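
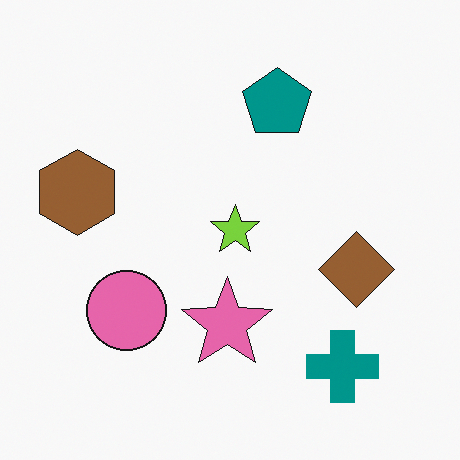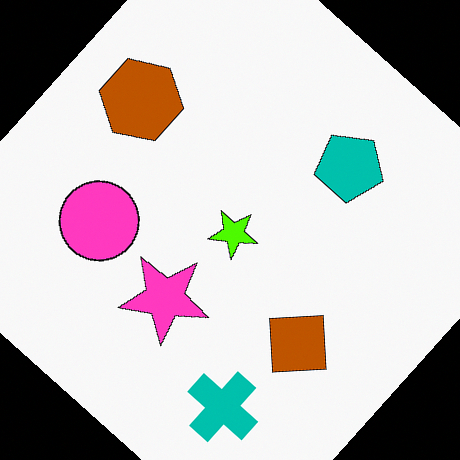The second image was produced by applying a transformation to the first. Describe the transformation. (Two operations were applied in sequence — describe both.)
It was heavily oversaturated, then rotated clockwise by a large amount — several tens of degrees.

All colors are more vivid — a global saturation change. Every shape is tilted by the same angle and the image corners show triangular fill wedges — a whole-image rotation by a non-right angle.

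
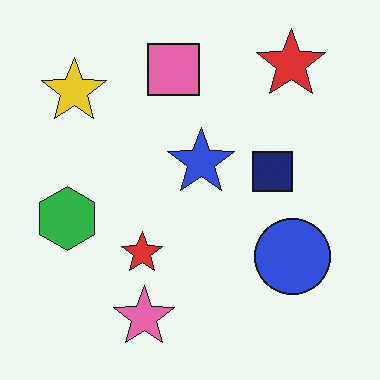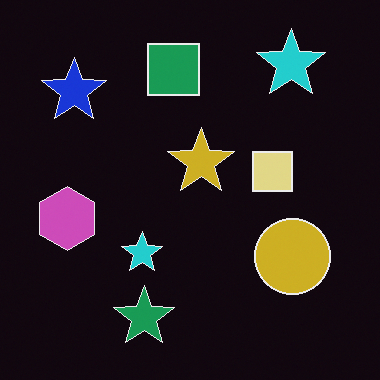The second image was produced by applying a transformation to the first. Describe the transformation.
Color-inverted (negative).

The light background has become dark and every shape's color is its complement — a photographic negative.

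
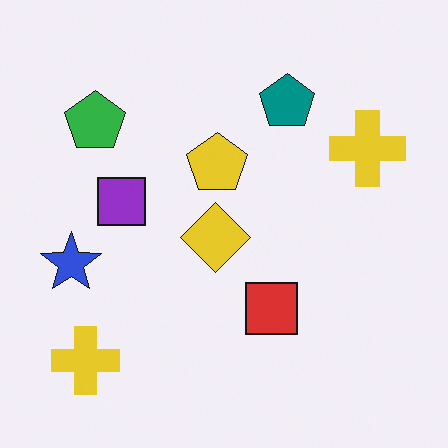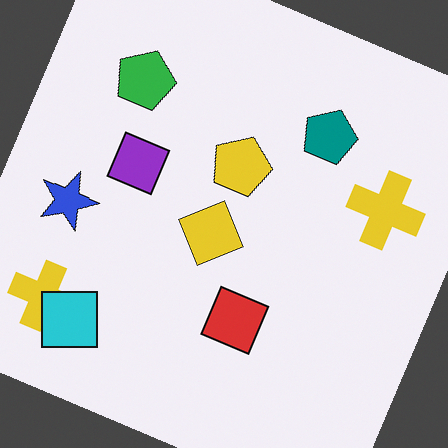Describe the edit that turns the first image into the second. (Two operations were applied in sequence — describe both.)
Rotated clockwise by a moderate amount, then overlaid with an additional cyan square.

Every shape is tilted by the same angle and the image corners show triangular fill wedges — a whole-image rotation by a non-right angle. A cyan square appears in the second image that is absent from the first.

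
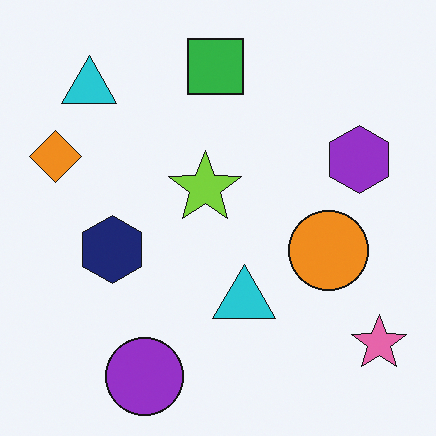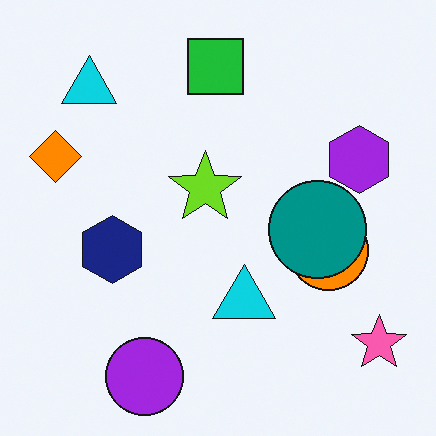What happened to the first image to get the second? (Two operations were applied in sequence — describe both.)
The transformation is: slightly oversaturated, then overlaid with an additional teal circle.

All colors are more vivid — a global saturation change. A teal circle appears in the second image that is absent from the first.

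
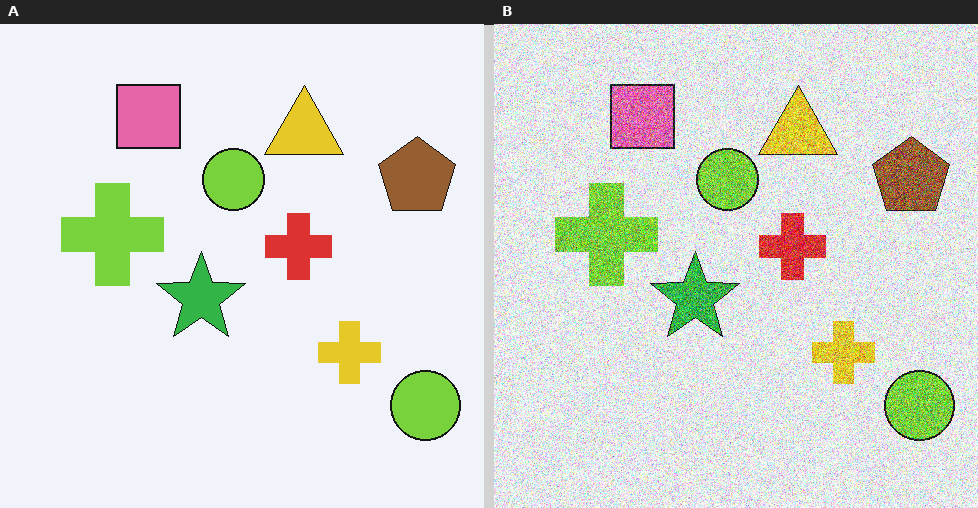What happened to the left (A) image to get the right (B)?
The image was degraded with a thick layer of grain.

Random speckle covers the whole image, including the flat background.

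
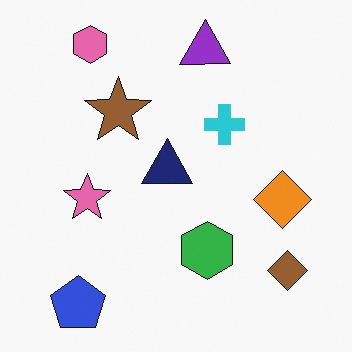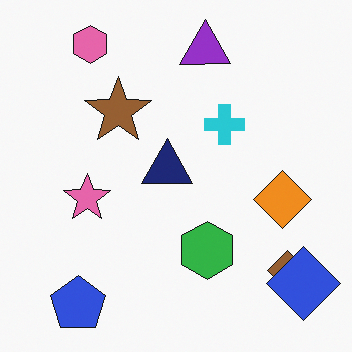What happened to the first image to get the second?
The second image is the first overlaid with an additional blue diamond.

A blue diamond appears in the second image that is absent from the first.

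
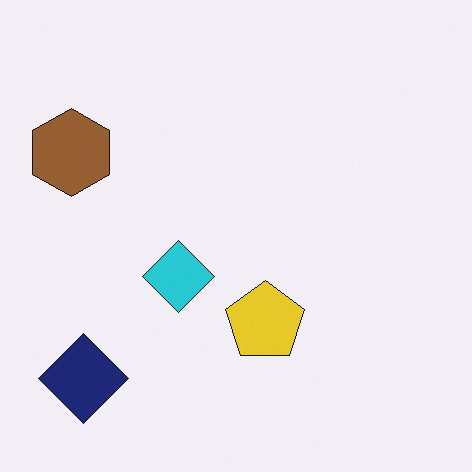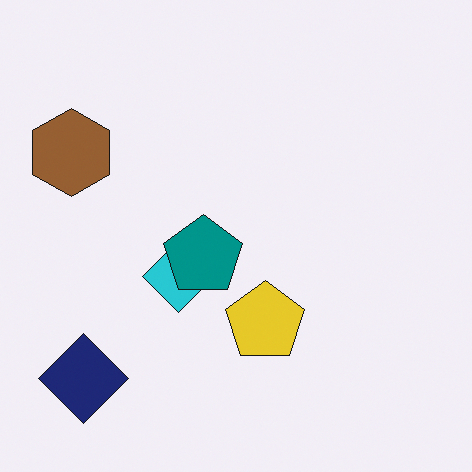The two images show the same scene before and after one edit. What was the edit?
Overlaid with an additional teal pentagon.

A teal pentagon appears in the second image that is absent from the first.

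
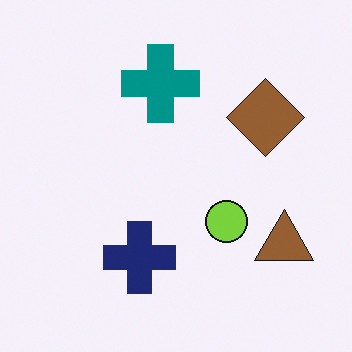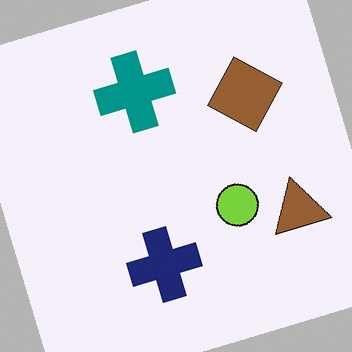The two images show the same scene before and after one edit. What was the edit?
The image was rotated counter-clockwise by a clearly visible amount.

Every shape is tilted by the same angle and the image corners show triangular fill wedges — a whole-image rotation by a non-right angle.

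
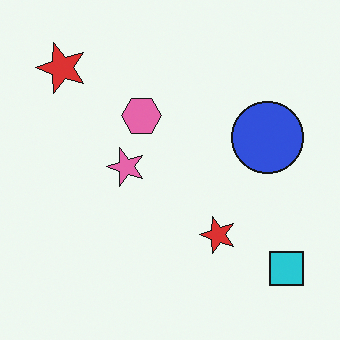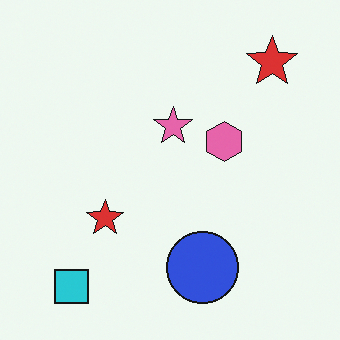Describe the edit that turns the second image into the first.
The first image is the second rotated 90° counter-clockwise.

The cyan square sits in the bottom-left of the second image and the bottom-right of the first — consistent with a whole-image 90° counter-clockwise rotation.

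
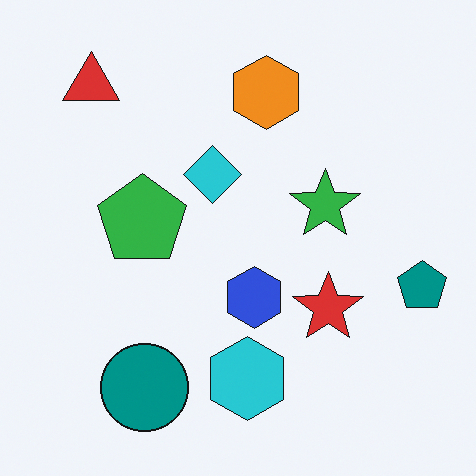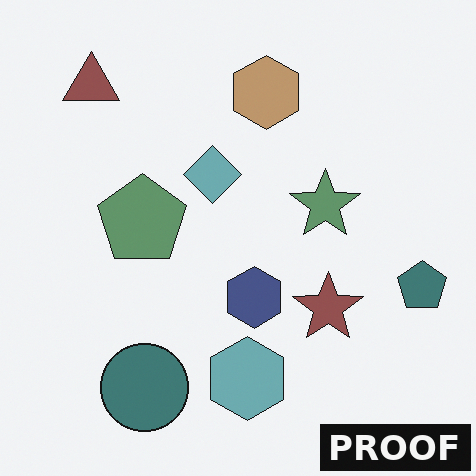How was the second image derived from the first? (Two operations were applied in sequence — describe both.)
It was made much more muted (saturation change), then watermarked with the text "PROOF" in the lower-right corner.

All colors are more muted and greyish — a global saturation change. A dark label reading "PROOF" appears in the lower-right corner.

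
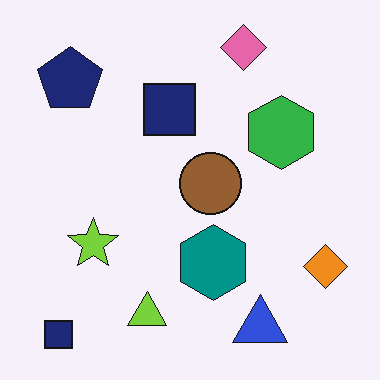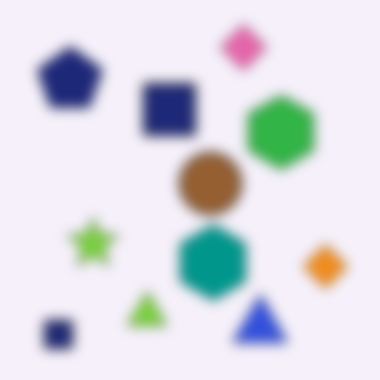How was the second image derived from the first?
It was heavily blurred.

Shape edges and outlines are uniformly softened across the whole image.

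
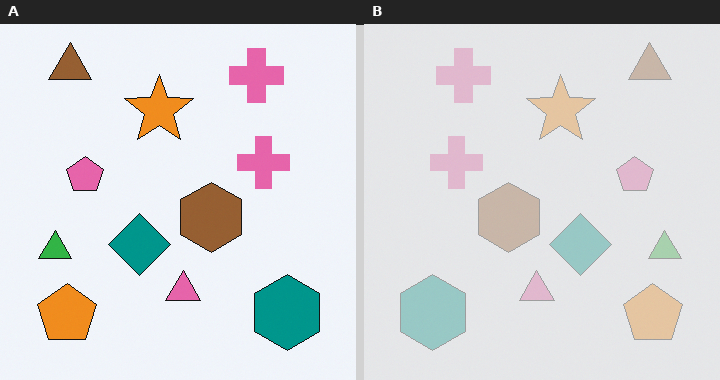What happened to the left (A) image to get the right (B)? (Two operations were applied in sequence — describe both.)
The image was given much lower contrast, then flipped horizontally (left ↔ right).

Tones are pushed toward mid-grey across the whole image — a global contrast change. The green triangle is in the left of the left (A) image and the right of the right (B) — shapes on opposite sides of the vertical midline have swapped in a mirror flip.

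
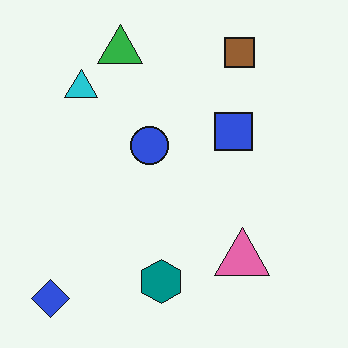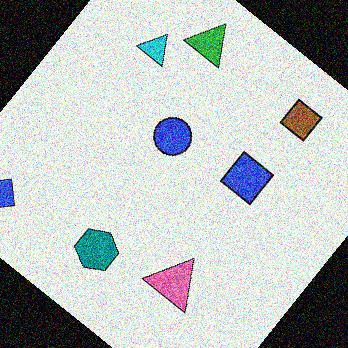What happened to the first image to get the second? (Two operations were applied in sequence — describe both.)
It was rotated clockwise by a large amount — several tens of degrees, then degraded with strong gaussian noise.

Every shape is tilted by the same angle and the image corners show triangular fill wedges — a whole-image rotation by a non-right angle. Random speckle covers the whole image, including the flat background.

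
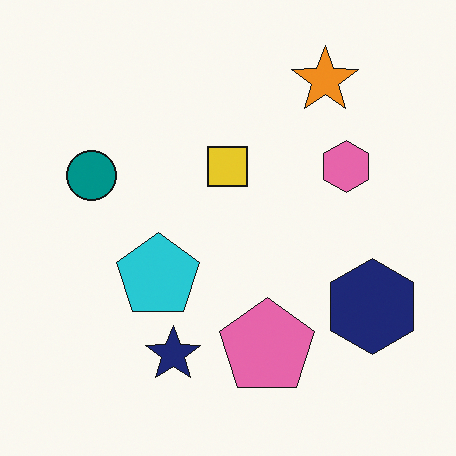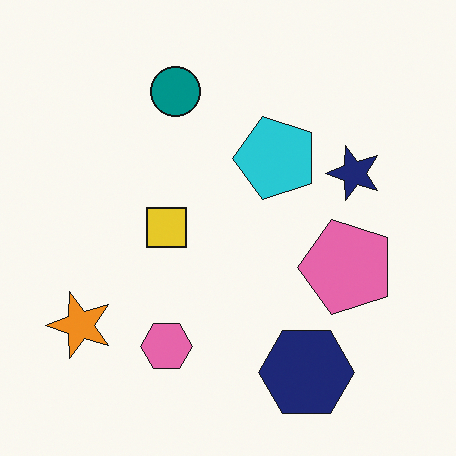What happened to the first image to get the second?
Transposed (reflected across the top-left ↔ bottom-right diagonal).

Shapes have swapped their row and column positions — what was in the top-right is now in the bottom-left — a diagonal reflection.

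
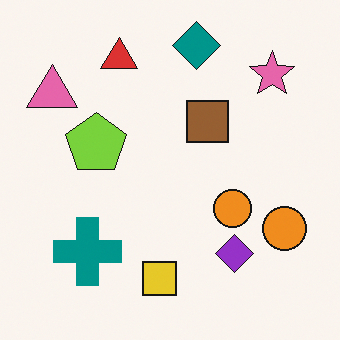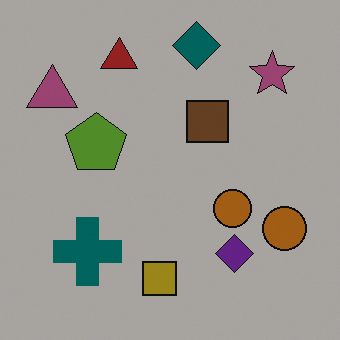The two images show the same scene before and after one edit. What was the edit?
The transformation is: darkened a lot.

Every pixel — background and shapes alike — is uniformly darkened.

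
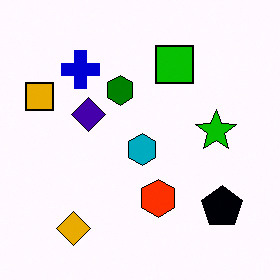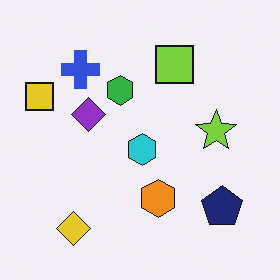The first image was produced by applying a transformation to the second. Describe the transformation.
The image was given much higher contrast.

Tones are pushed away from mid-grey across the whole image — a global contrast change.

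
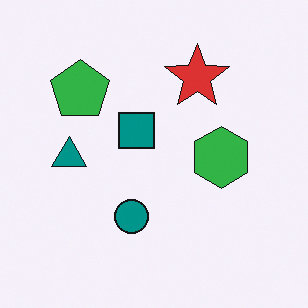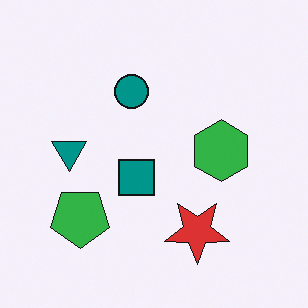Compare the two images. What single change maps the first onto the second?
This is the original image flipped vertically (top ↔ bottom).

The red star is in the top of the first image and the bottom of the second — shapes on opposite sides of the horizontal midline have swapped in a mirror flip.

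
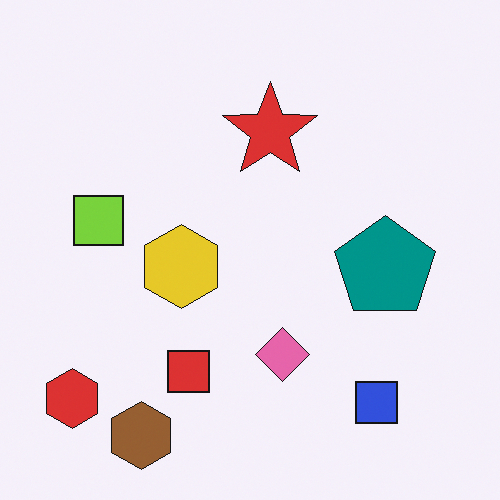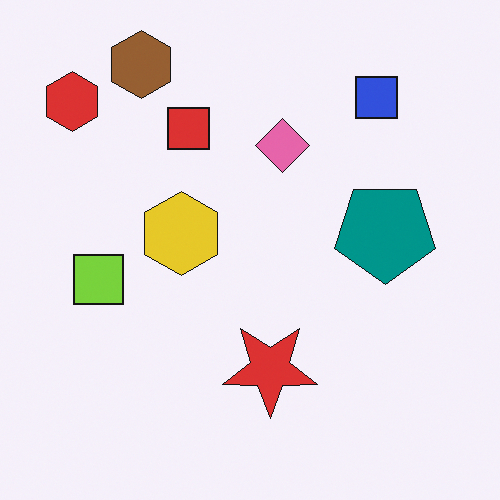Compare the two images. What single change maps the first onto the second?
The second image is the first flipped vertically (top ↔ bottom).

The brown hexagon is in the bottom-left of the first image and the top-left of the second — shapes on opposite sides of the horizontal midline have swapped in a mirror flip.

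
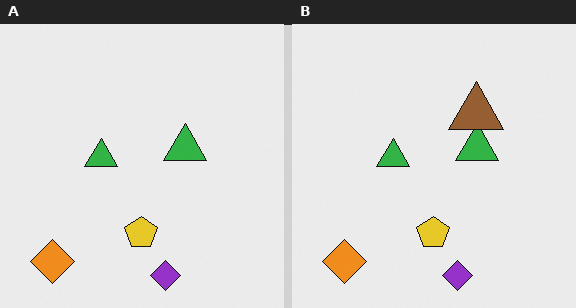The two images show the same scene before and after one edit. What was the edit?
The right (B) image is the left (A) overlaid with an additional brown triangle.

A brown triangle appears in the right (B) image that is absent from the left (A).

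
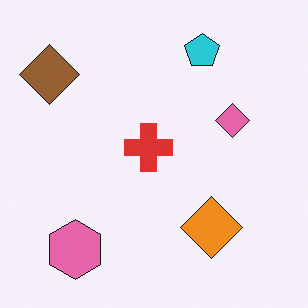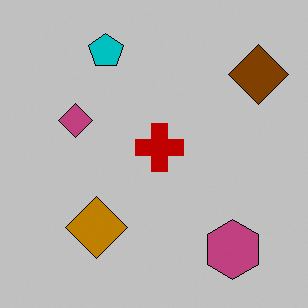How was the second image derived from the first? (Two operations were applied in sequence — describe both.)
The second image is the first flipped horizontally (left ↔ right), then heavily posterized to just a handful of flat colors.

The brown diamond is in the top-left of the first image and the top-right of the second — shapes on opposite sides of the vertical midline have swapped in a mirror flip. Each flat color has snapped to a coarser quantized level — most visibly, the near-white background has dropped to a flat grey.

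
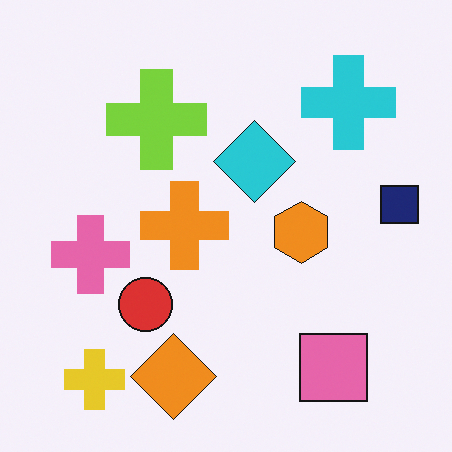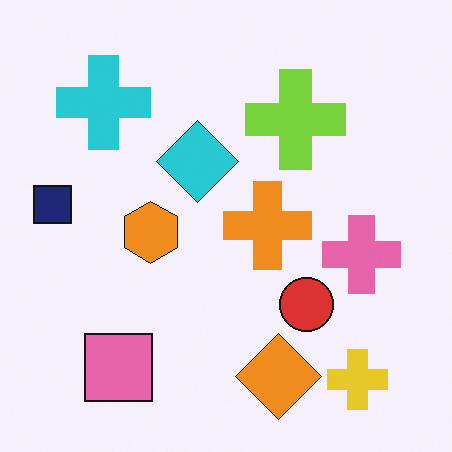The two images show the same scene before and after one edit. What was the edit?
This is the original image flipped horizontally (left ↔ right).

The navy square is in the right of the first image and the left of the second — shapes on opposite sides of the vertical midline have swapped in a mirror flip.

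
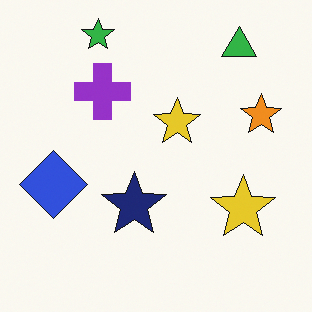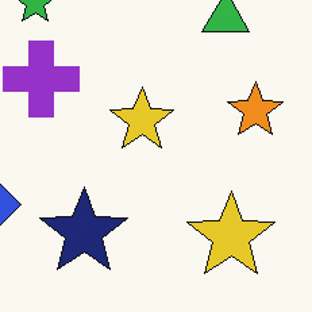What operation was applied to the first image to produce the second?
The second image is the first cropped slightly and scaled back up.

The visible shapes are larger and the field of view is narrower; shapes near the original edges may be partly or wholly outside the frame — a crop-and-rescale.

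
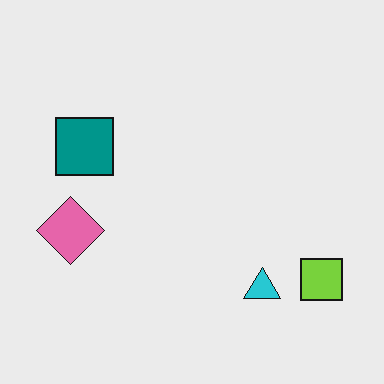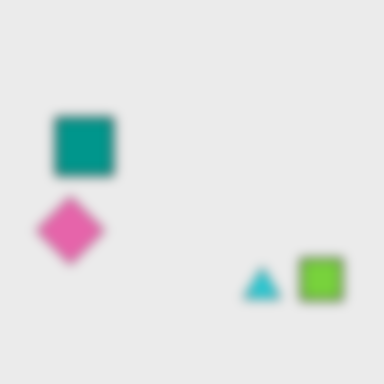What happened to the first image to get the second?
The second image is the first strongly gaussian-blurred.

Shape edges and outlines are uniformly softened across the whole image.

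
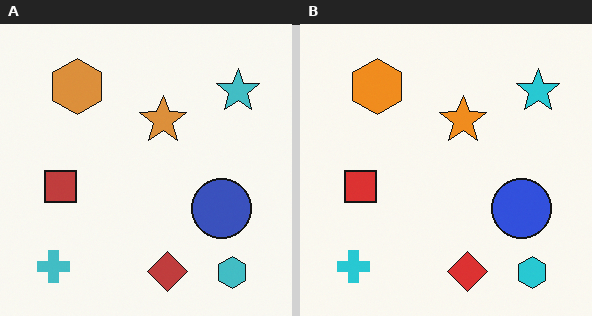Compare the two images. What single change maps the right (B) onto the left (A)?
The left (A) image is the right (B) slightly desaturated.

All colors are more muted and greyish — a global saturation change.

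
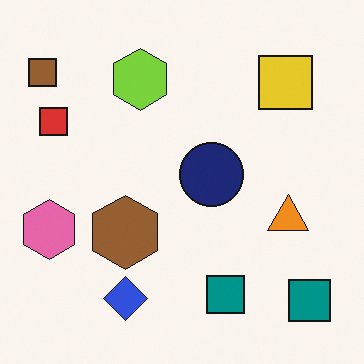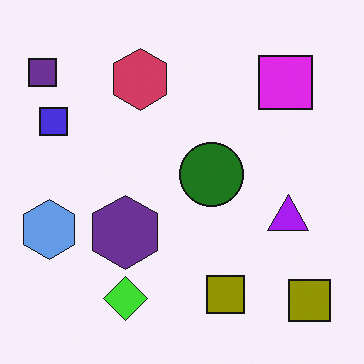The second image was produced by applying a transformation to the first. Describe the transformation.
The transformation is: hue-shifted through roughly half the color wheel.

Every shape's color has rotated by the same amount around the hue wheel — a uniform hue shift.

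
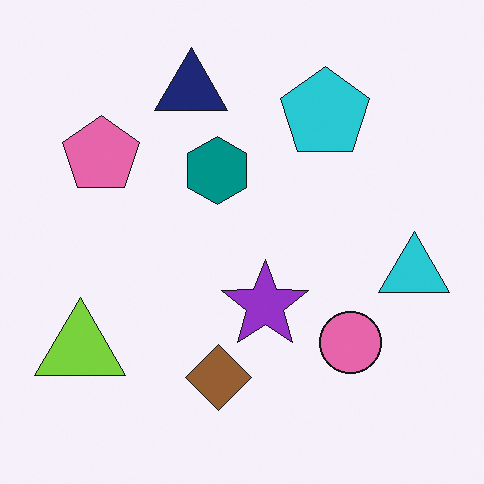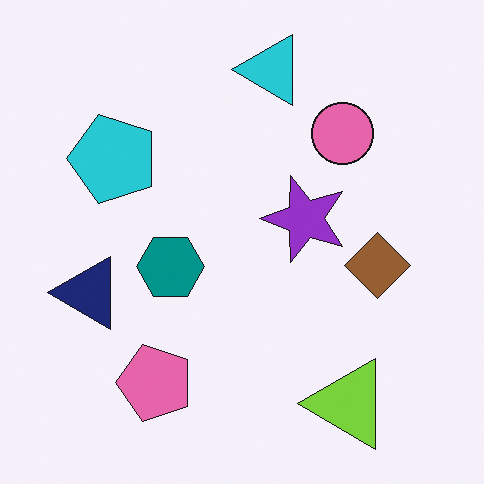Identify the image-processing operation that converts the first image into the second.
It was rotated 90° counter-clockwise.

The lime triangle sits in the bottom-left of the first image and the bottom-right of the second — consistent with a whole-image 90° counter-clockwise rotation.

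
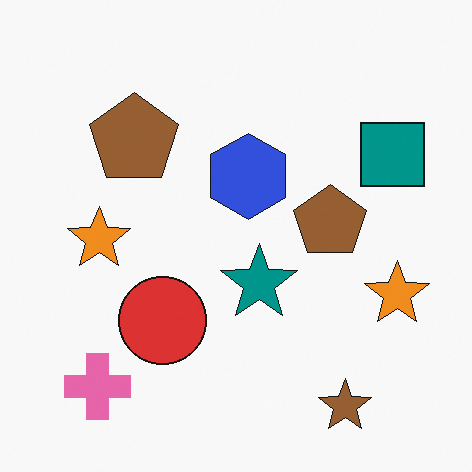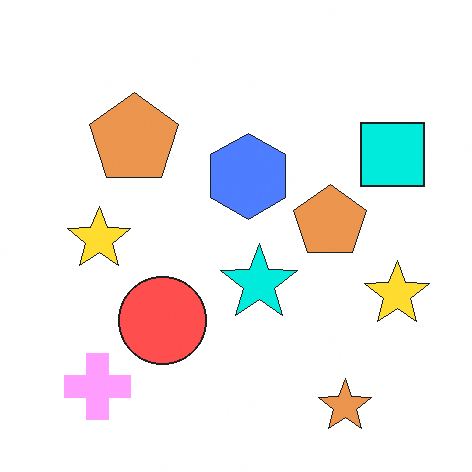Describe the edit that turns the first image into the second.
Brightened a lot.

Every pixel — background and shapes alike — is uniformly brightened.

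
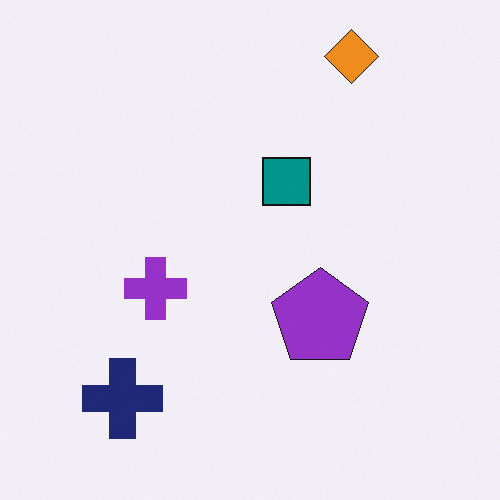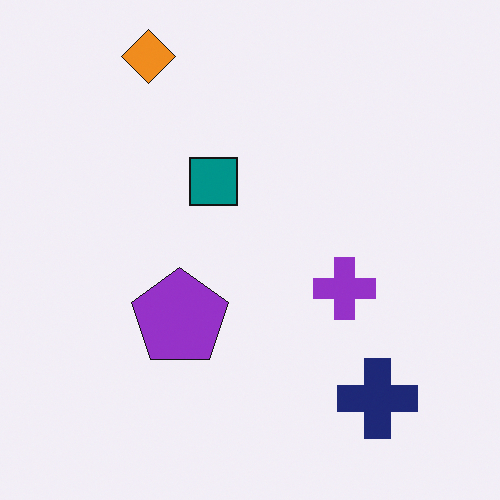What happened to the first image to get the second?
It was flipped horizontally (left ↔ right).

The navy cross is in the bottom-left of the first image and the bottom-right of the second — shapes on opposite sides of the vertical midline have swapped in a mirror flip.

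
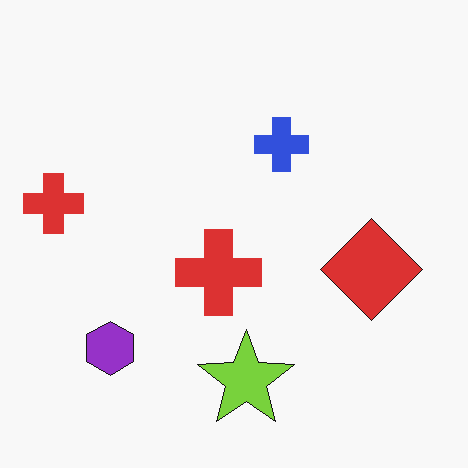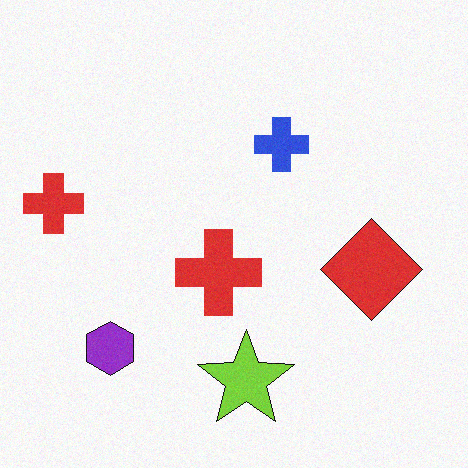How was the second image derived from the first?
The transformation is: degraded with light additive noise.

Random speckle covers the whole image, including the flat background.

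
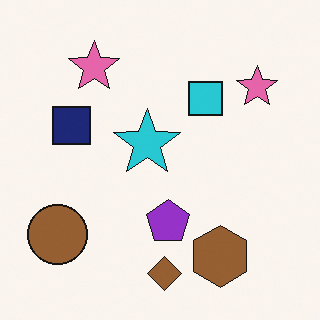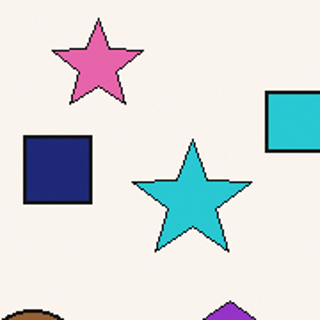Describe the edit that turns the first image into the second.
It was cropped tightly and scaled back up.

The visible shapes are larger and the field of view is narrower; shapes near the original edges may be partly or wholly outside the frame — a crop-and-rescale.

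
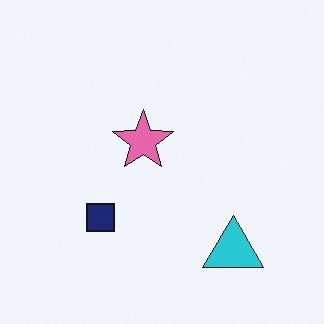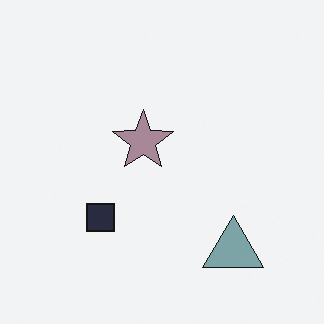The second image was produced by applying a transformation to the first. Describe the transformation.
This is the original image heavily desaturated.

All colors are more muted and greyish — a global saturation change.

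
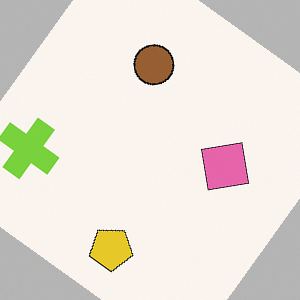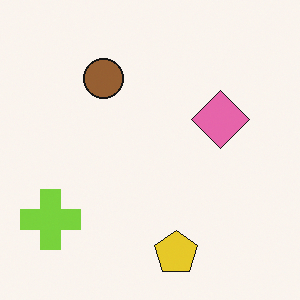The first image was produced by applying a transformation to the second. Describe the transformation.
Rotated clockwise by a large amount — several tens of degrees.

Every shape is tilted by the same angle and the image corners show triangular fill wedges — a whole-image rotation by a non-right angle.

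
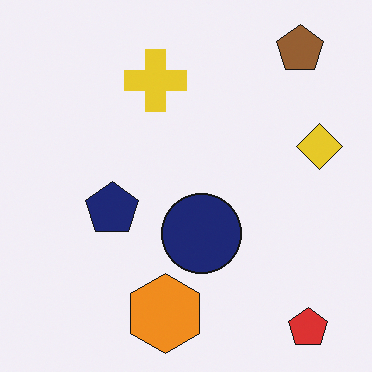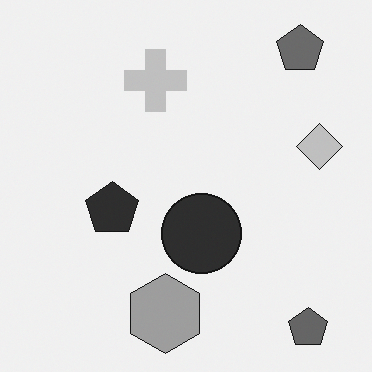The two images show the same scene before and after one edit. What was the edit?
The second image is the first converted to grayscale.

All color is removed — every shape is now a shade of grey.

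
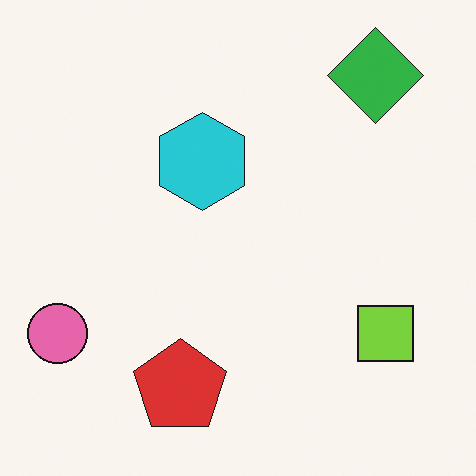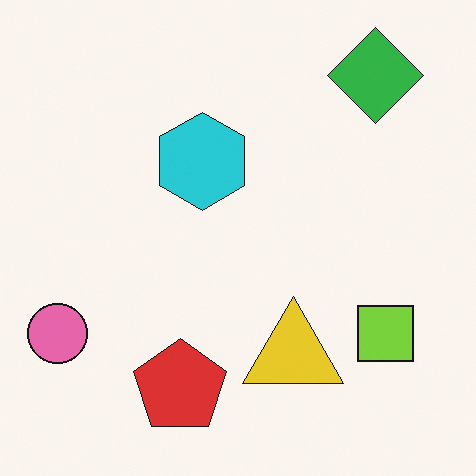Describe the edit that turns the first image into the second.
The transformation is: overlaid with an additional yellow triangle.

A yellow triangle appears in the second image that is absent from the first.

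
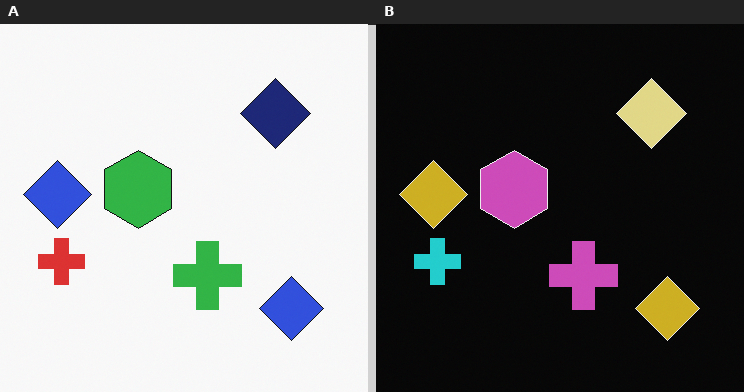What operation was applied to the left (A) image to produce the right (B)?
This is the original image color-inverted (negative).

The light background has become dark and every shape's color is its complement — a photographic negative.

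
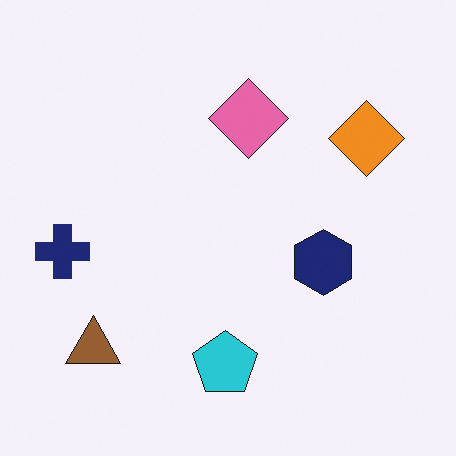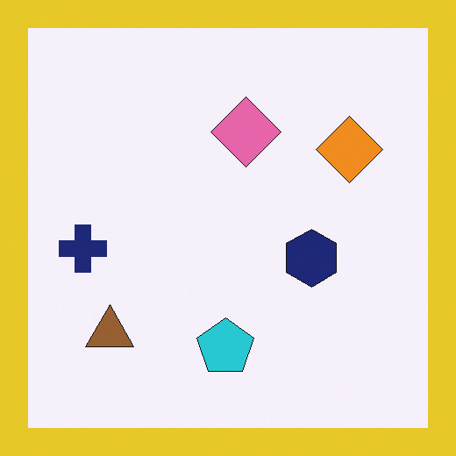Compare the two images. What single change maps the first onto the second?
The image was framed with a yellow border.

A solid yellow frame runs around the edge of the second image, with the content slightly shrunk inside it.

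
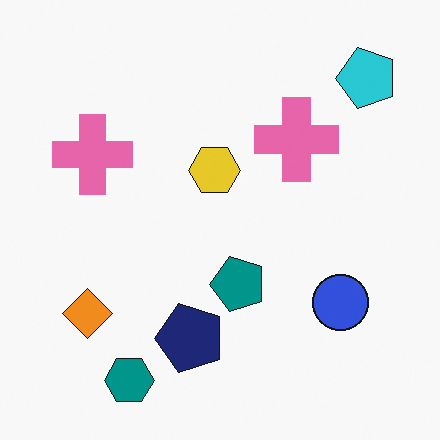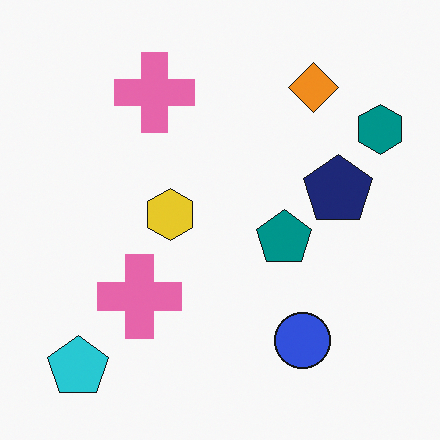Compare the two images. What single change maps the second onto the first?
The transformation is: transposed (reflected across the top-left ↔ bottom-right diagonal).

Shapes have swapped their row and column positions — what was in the top-right is now in the bottom-left — a diagonal reflection.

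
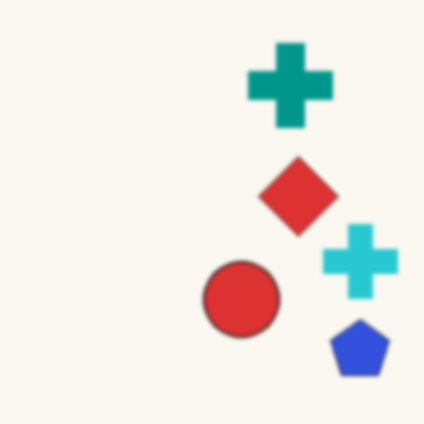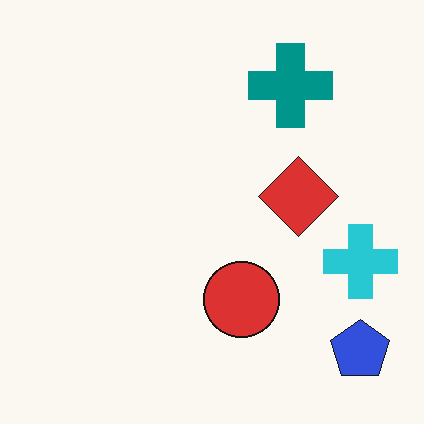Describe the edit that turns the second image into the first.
It was lightly blurred.

Shape edges and outlines are uniformly softened across the whole image.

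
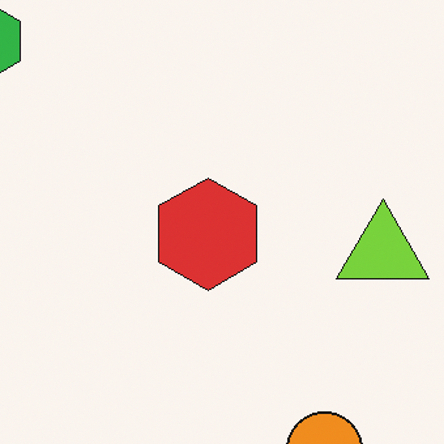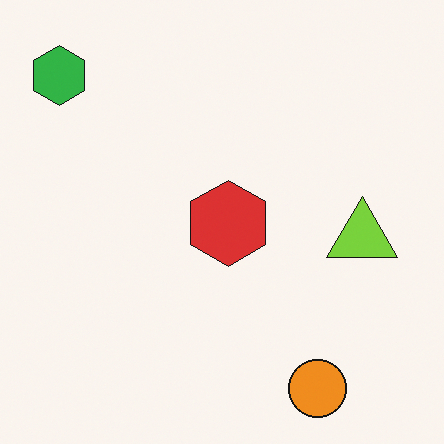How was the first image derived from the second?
Cropped to a modestly smaller region and rescaled.

The visible shapes are larger and the field of view is narrower; shapes near the original edges may be partly or wholly outside the frame — a crop-and-rescale.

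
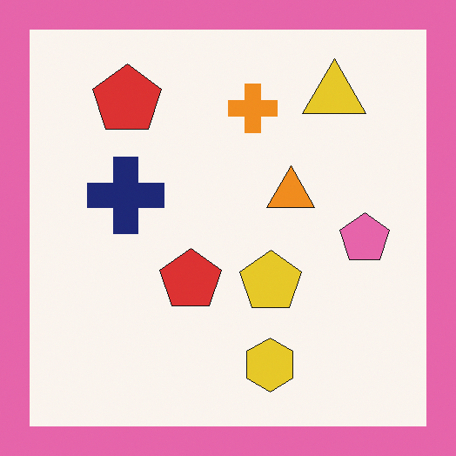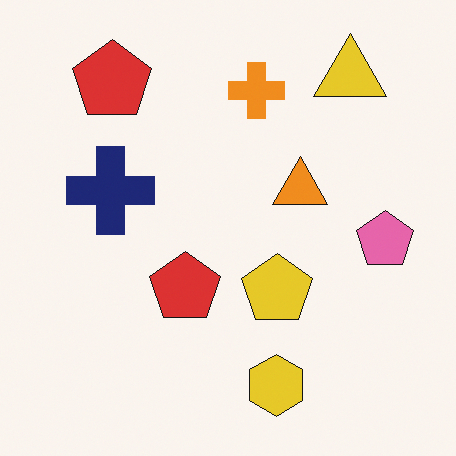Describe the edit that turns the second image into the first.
Framed with a pink border.

A solid pink frame runs around the edge of the first image, with the content slightly shrunk inside it.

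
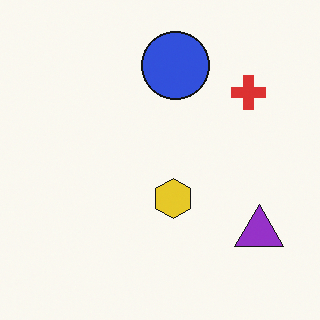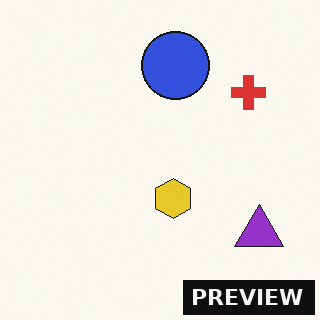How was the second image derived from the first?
The second image is the first watermarked with the text "PREVIEW" in the lower-right corner.

A dark label reading "PREVIEW" appears in the lower-right corner.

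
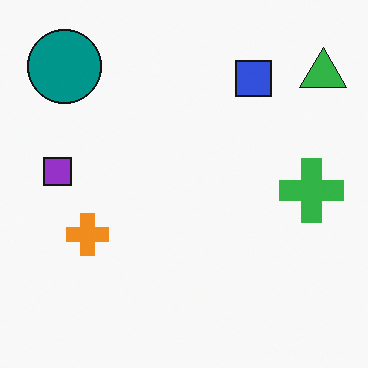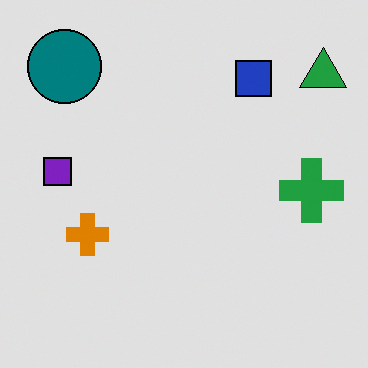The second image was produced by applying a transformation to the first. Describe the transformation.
The second image is the first posterized to a reduced palette.

Each flat color has snapped to a coarser quantized level — most visibly, the near-white background has dropped to a flat grey.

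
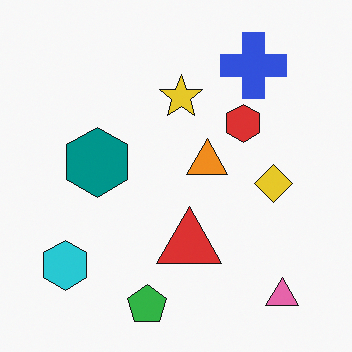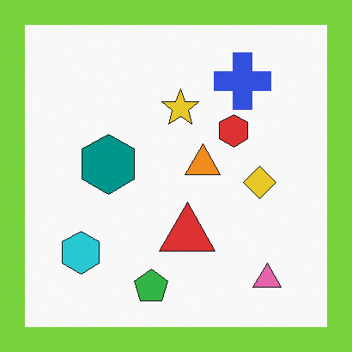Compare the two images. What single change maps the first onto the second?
This is the original image framed with a lime border.

A solid lime frame runs around the edge of the second image, with the content slightly shrunk inside it.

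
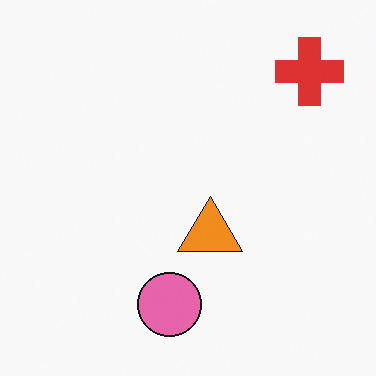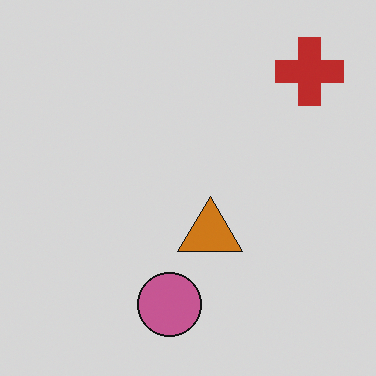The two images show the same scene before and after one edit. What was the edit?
This is the original image slightly darkened.

Every pixel — background and shapes alike — is uniformly darkened.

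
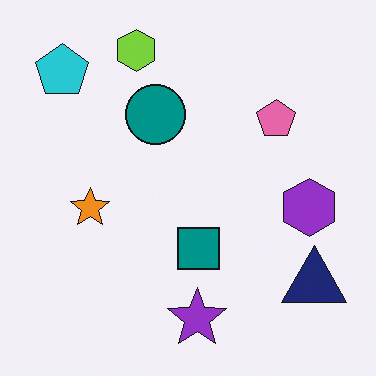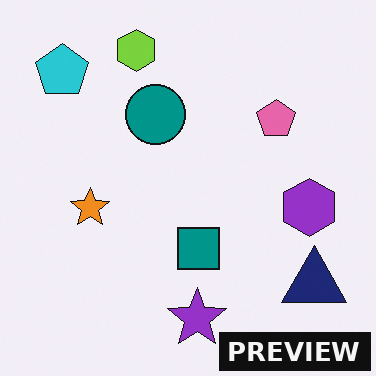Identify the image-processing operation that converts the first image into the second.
The second image is the first watermarked with the text "PREVIEW" in the lower-right corner.

A dark label reading "PREVIEW" appears in the lower-right corner.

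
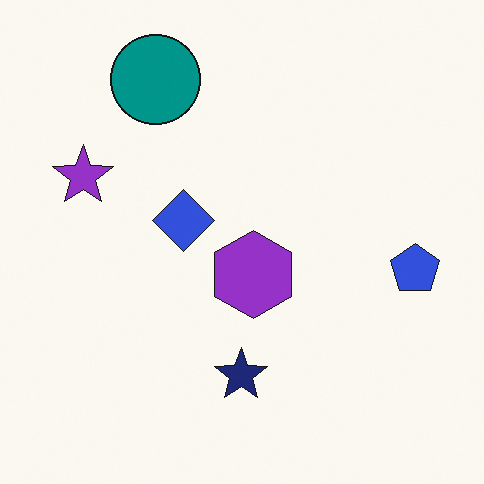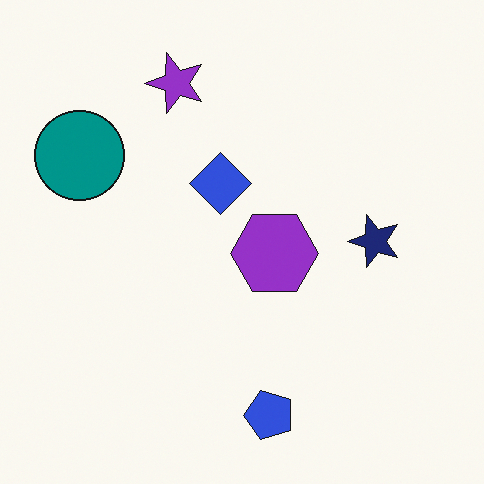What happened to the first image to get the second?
Transposed (reflected across the top-left ↔ bottom-right diagonal).

Shapes have swapped their row and column positions — what was in the top-right is now in the bottom-left — a diagonal reflection.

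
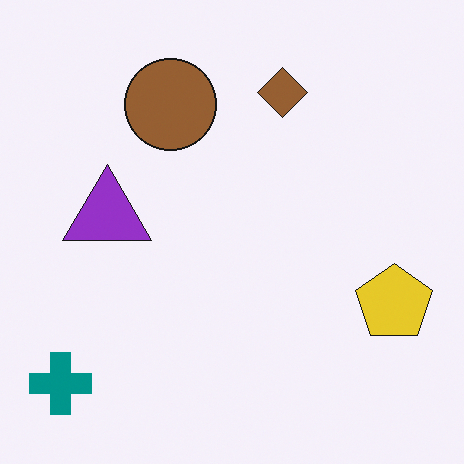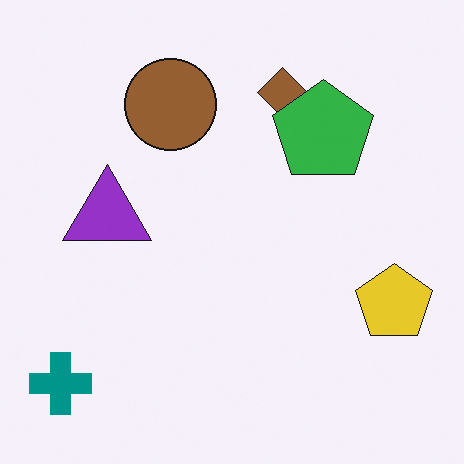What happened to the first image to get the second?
This is the original image overlaid with an additional green pentagon.

A green pentagon appears in the second image that is absent from the first.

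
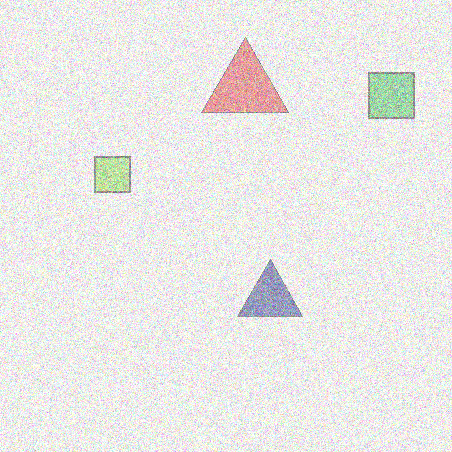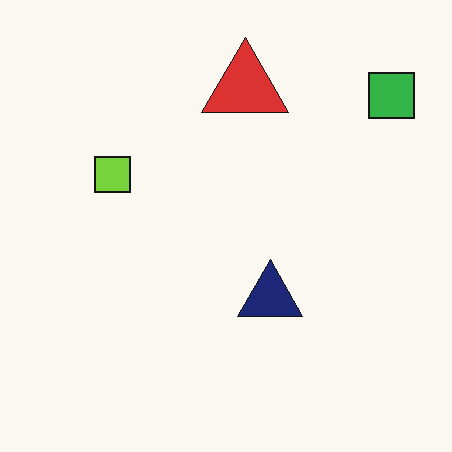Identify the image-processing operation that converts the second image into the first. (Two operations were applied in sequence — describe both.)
The image was given much lower contrast, then degraded with a thick layer of grain.

Tones are pushed toward mid-grey across the whole image — a global contrast change. Random speckle covers the whole image, including the flat background.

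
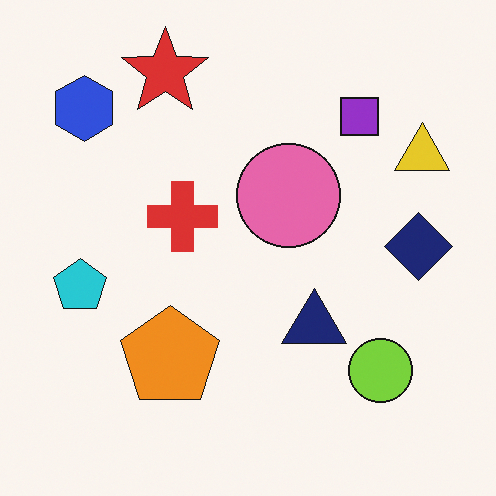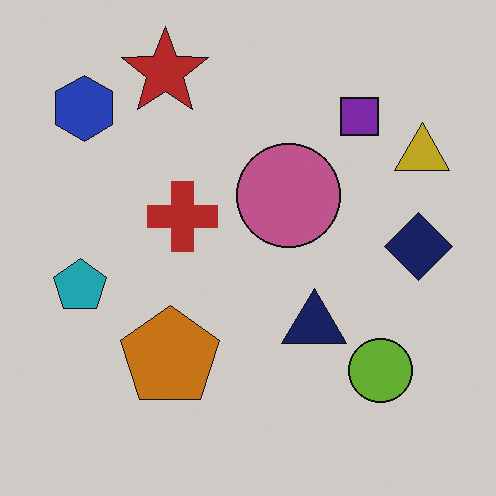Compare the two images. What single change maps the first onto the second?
Darkened a little.

Every pixel — background and shapes alike — is uniformly darkened.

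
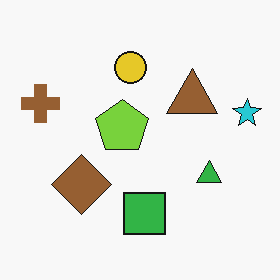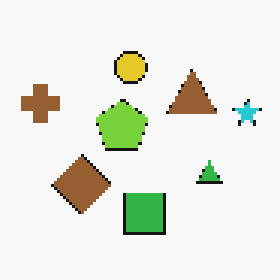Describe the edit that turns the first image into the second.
It was lightly pixelated (a mild mosaic effect).

Shapes are reduced to large square blocks; fine edges and outlines are lost — a downscale-then-upscale (mosaic) effect.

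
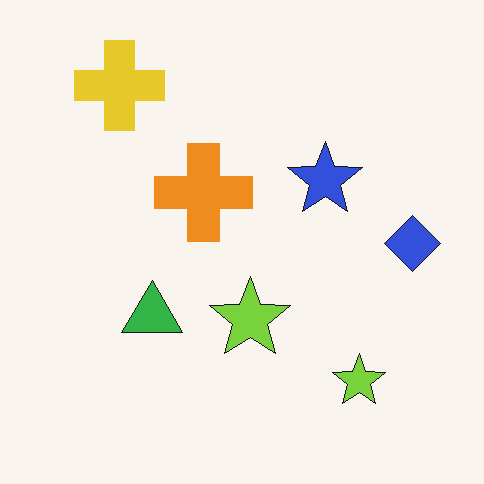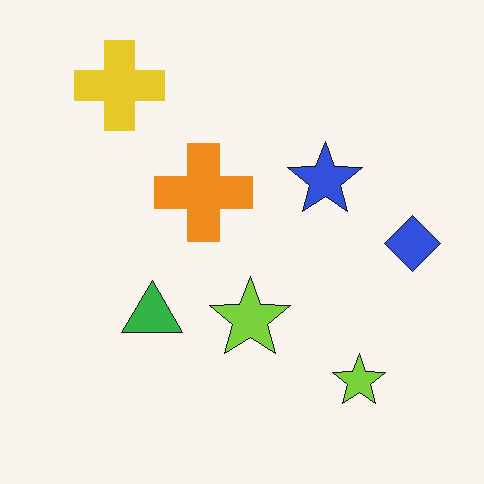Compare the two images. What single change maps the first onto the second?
JPEG-compressed with visible artifacts.

Blocky 8×8 compression artifacts appear around shape edges and the flat background shows ringing — characteristic JPEG degradation.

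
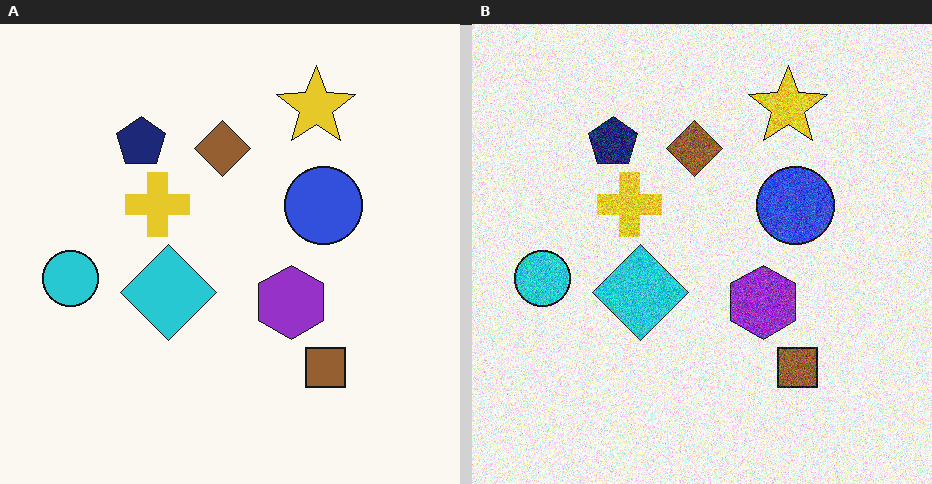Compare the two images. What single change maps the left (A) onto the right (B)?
The image was degraded with a thick layer of grain.

Random speckle covers the whole image, including the flat background.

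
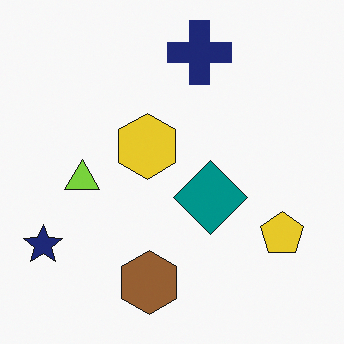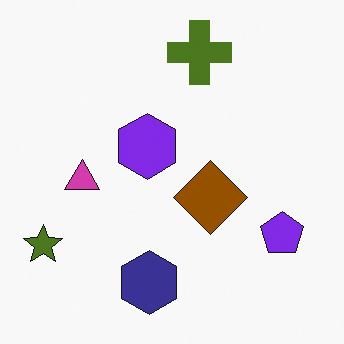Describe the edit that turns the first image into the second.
It was hue-shifted through roughly half the color wheel.

Every shape's color has rotated by the same amount around the hue wheel — a uniform hue shift.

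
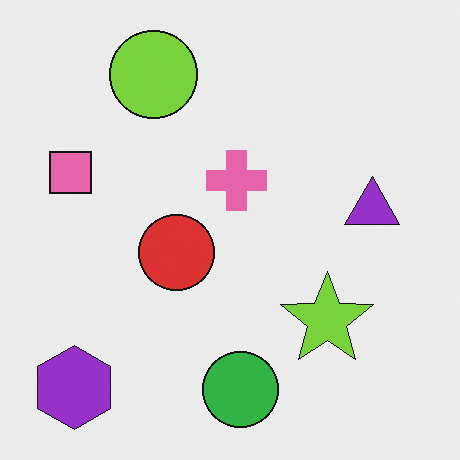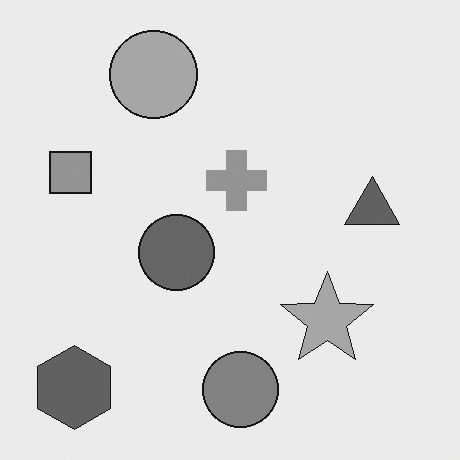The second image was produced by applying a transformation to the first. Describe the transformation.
It was converted to grayscale.

All color is removed — every shape is now a shade of grey.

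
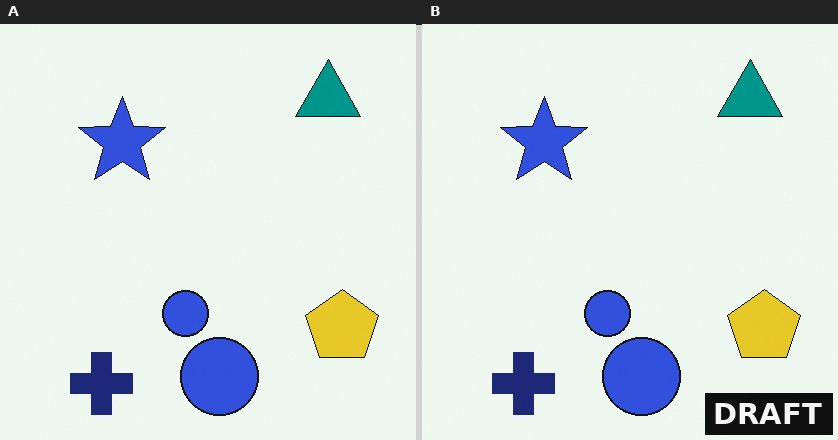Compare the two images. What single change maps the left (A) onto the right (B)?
Watermarked with the text "DRAFT" in the lower-right corner.

A dark label reading "DRAFT" appears in the lower-right corner.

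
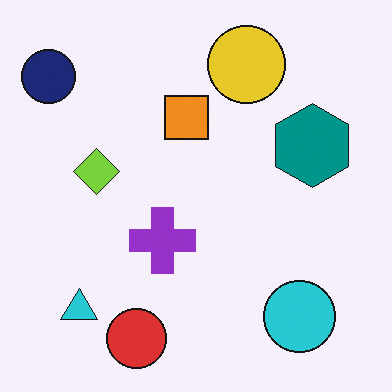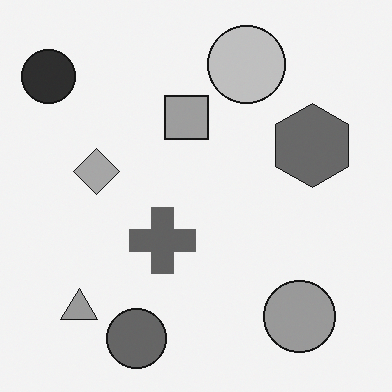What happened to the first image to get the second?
The transformation is: converted to grayscale.

All color is removed — every shape is now a shade of grey.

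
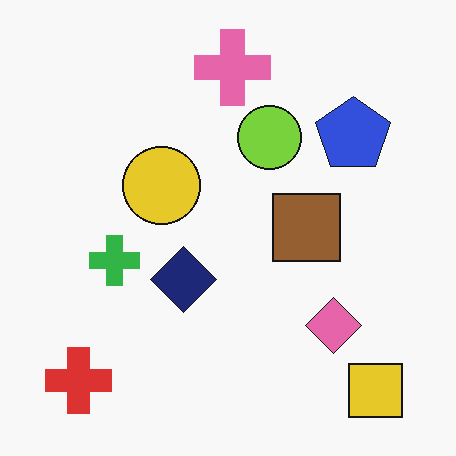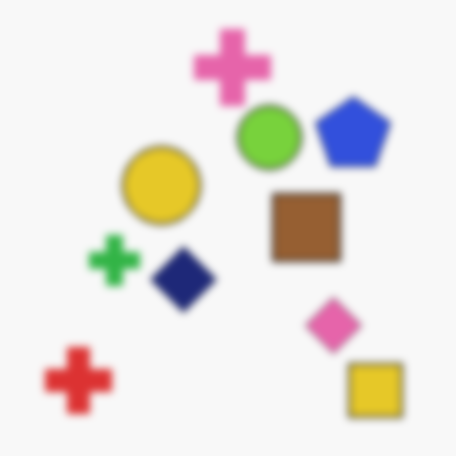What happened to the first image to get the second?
It was noticeably gaussian-blurred.

Shape edges and outlines are uniformly softened across the whole image.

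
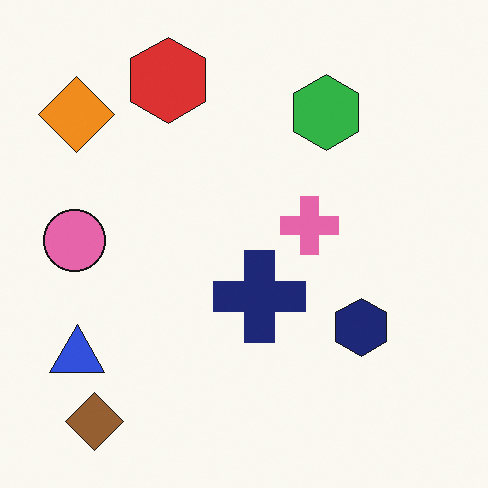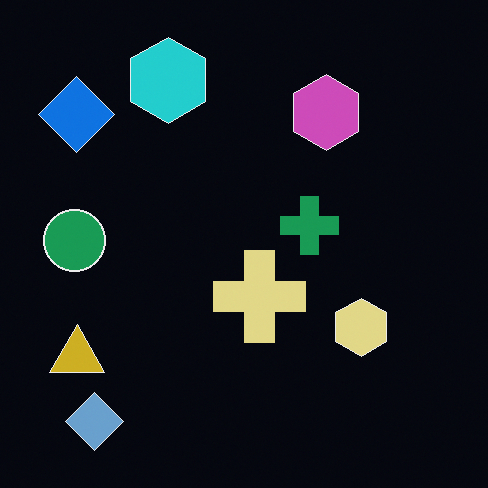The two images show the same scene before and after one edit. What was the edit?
Color-inverted (negative).

The light background has become dark and every shape's color is its complement — a photographic negative.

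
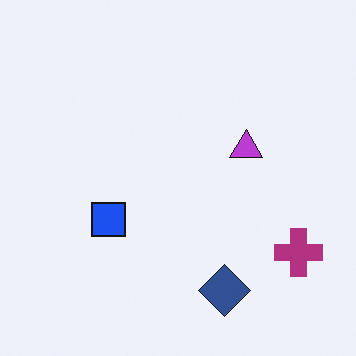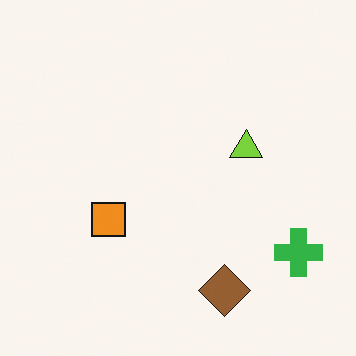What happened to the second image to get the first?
Hue-shifted by a large amount.

Every shape's color has rotated by the same amount around the hue wheel — a uniform hue shift.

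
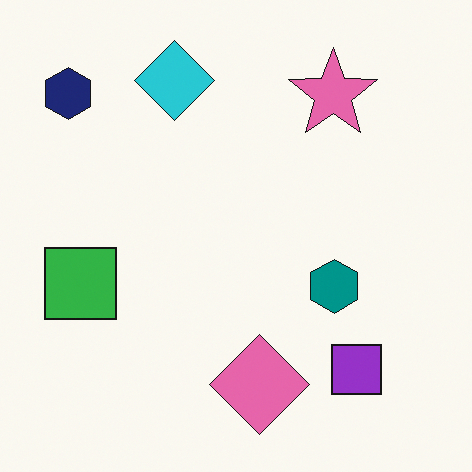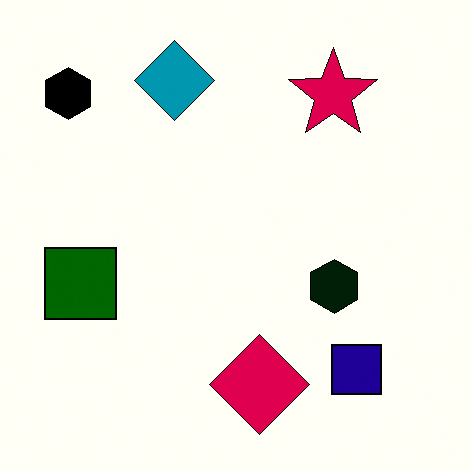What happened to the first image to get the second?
This is the original image given much higher contrast.

Tones are pushed away from mid-grey across the whole image — a global contrast change.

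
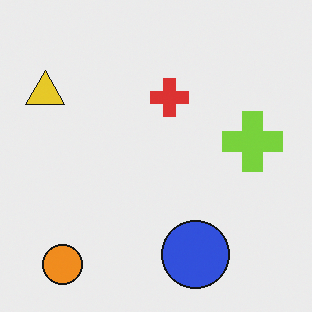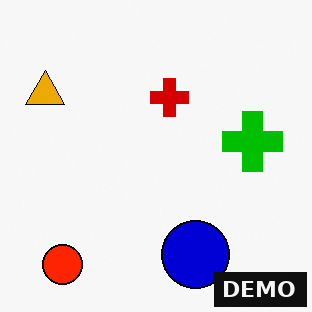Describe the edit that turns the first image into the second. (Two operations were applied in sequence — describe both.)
This is the original image boosted in contrast, then watermarked with the text "DEMO" in the lower-right corner.

Tones are pushed away from mid-grey across the whole image — a global contrast change. A dark label reading "DEMO" appears in the lower-right corner.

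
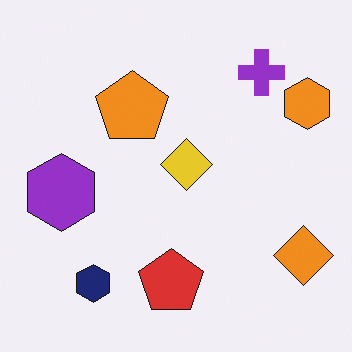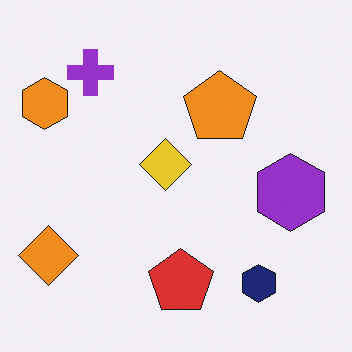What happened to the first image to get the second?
The image was flipped horizontally (left ↔ right).

The orange hexagon is in the top-right of the first image and the top-left of the second — shapes on opposite sides of the vertical midline have swapped in a mirror flip.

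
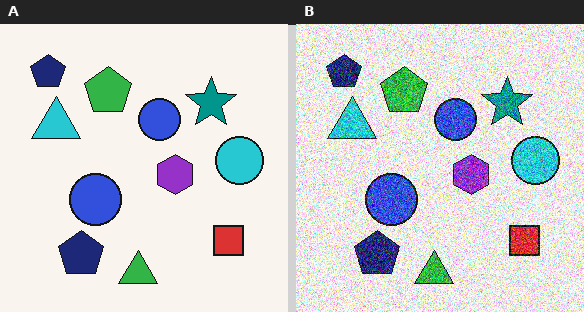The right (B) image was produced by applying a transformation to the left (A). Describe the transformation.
This is the original image degraded with a thick layer of grain.

Random speckle covers the whole image, including the flat background.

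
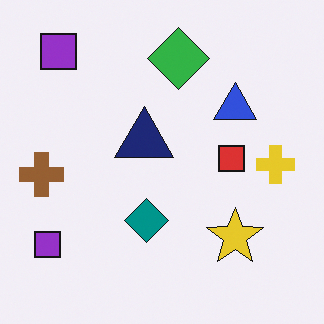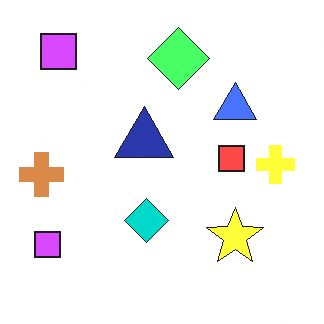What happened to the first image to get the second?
The transformation is: brightened a lot.

Every pixel — background and shapes alike — is uniformly brightened.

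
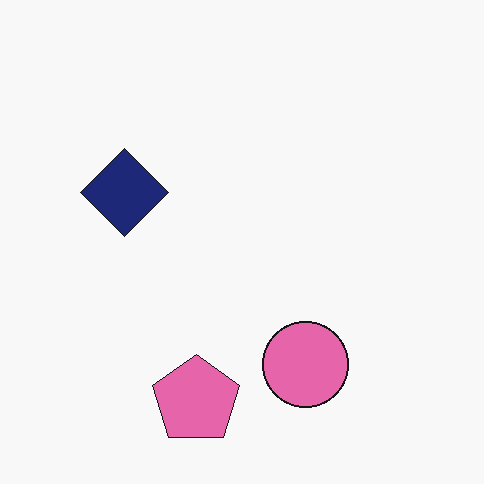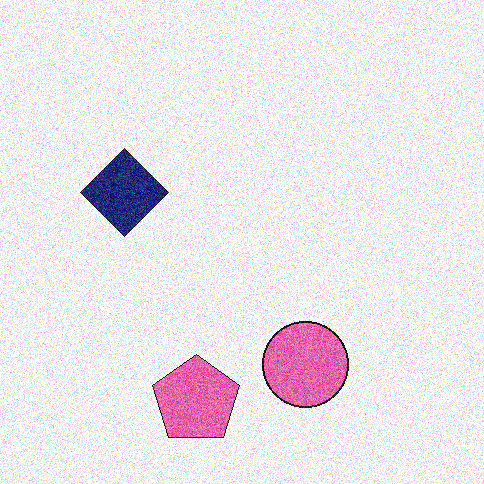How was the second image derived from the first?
The image was degraded with a thick layer of grain.

Random speckle covers the whole image, including the flat background.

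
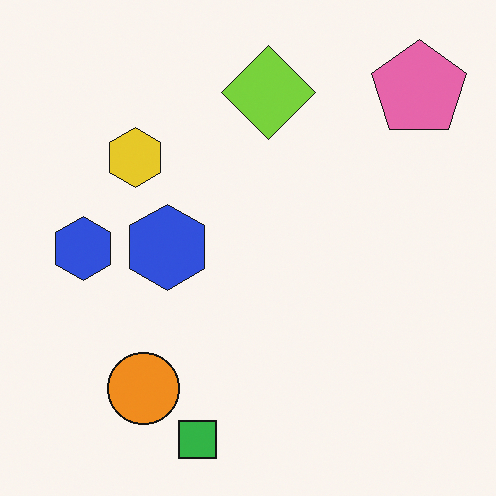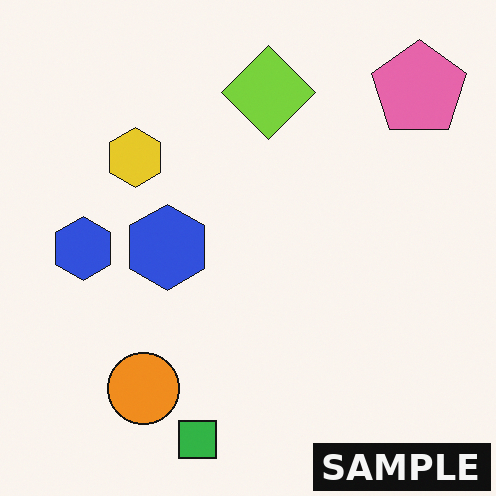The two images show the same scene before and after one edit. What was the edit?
Watermarked with the text "SAMPLE" in the lower-right corner.

A dark label reading "SAMPLE" appears in the lower-right corner.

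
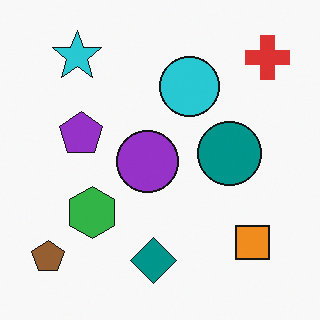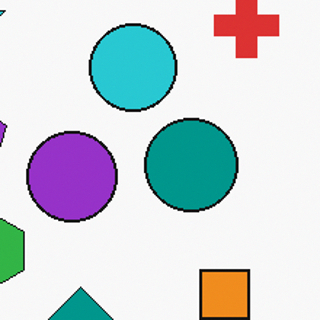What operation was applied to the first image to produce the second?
It was cropped slightly and scaled back up.

The visible shapes are larger and the field of view is narrower; shapes near the original edges may be partly or wholly outside the frame — a crop-and-rescale.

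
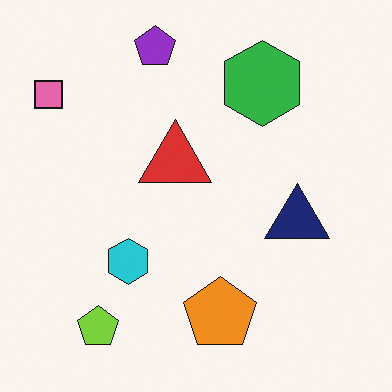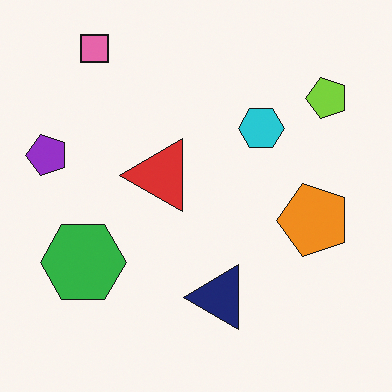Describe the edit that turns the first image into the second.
The second image is the first transposed (reflected across the top-left ↔ bottom-right diagonal).

Shapes have swapped their row and column positions — what was in the top-right is now in the bottom-left — a diagonal reflection.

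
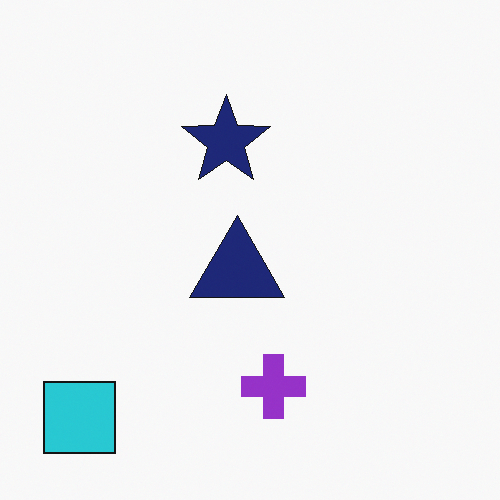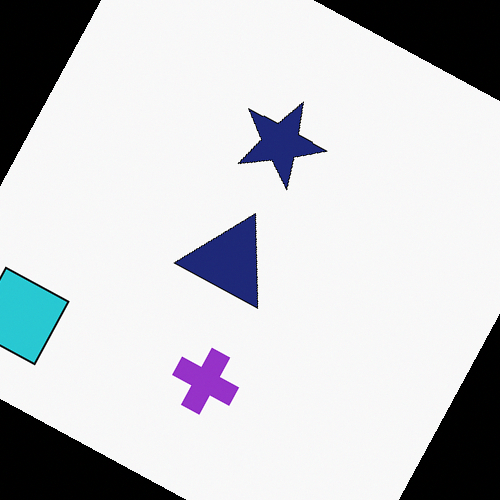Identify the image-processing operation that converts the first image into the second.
The second image is the first rotated clockwise by a moderate amount.

Every shape is tilted by the same angle and the image corners show triangular fill wedges — a whole-image rotation by a non-right angle.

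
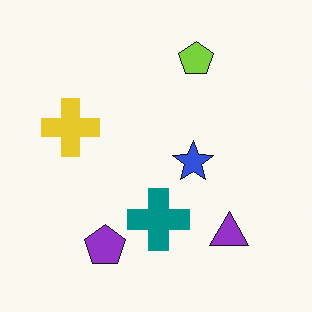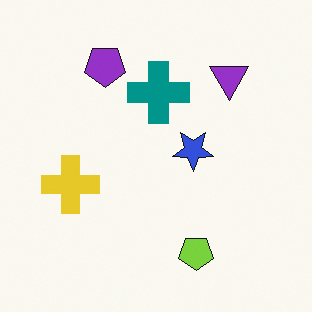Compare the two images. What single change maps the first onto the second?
The image was flipped vertically (top ↔ bottom).

The lime pentagon is in the top of the first image and the bottom of the second — shapes on opposite sides of the horizontal midline have swapped in a mirror flip.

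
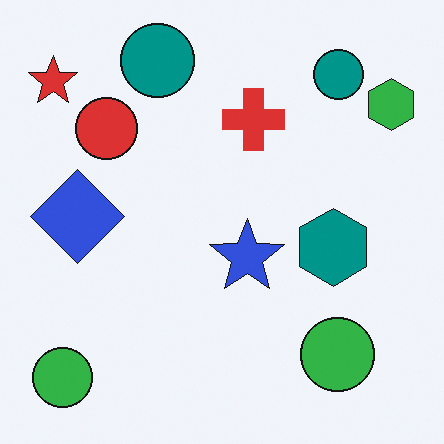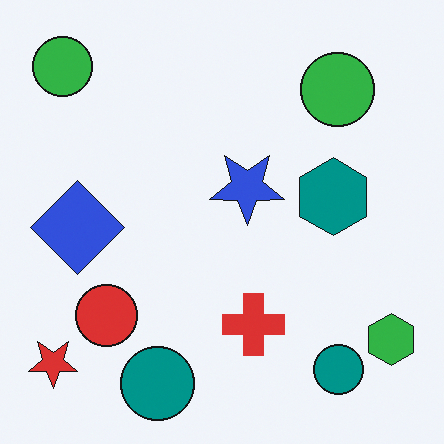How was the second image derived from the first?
This is the original image flipped vertically (top ↔ bottom).

The red star is in the top-left of the first image and the bottom-left of the second — shapes on opposite sides of the horizontal midline have swapped in a mirror flip.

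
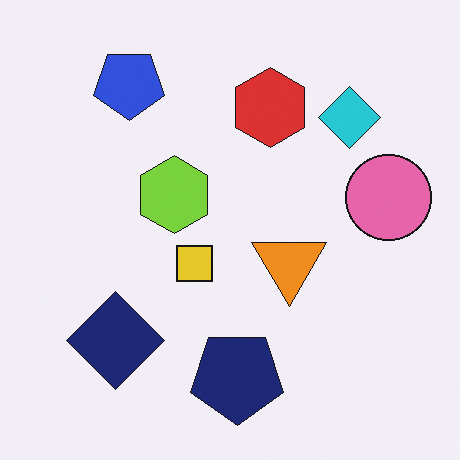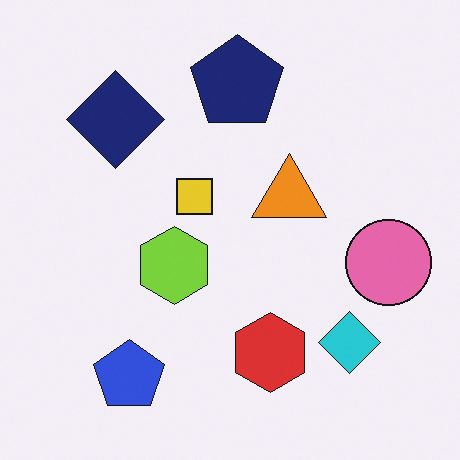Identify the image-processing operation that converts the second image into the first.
Flipped vertically (top ↔ bottom).

The navy pentagon is in the top of the second image and the bottom of the first — shapes on opposite sides of the horizontal midline have swapped in a mirror flip.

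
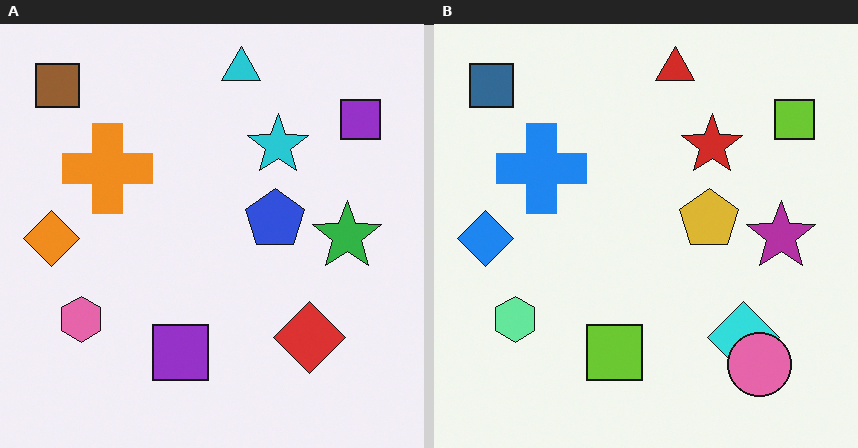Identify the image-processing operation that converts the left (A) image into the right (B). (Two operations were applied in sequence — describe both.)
Hue-shifted through roughly half the color wheel, then overlaid with an additional pink circle.

Every shape's color has rotated by the same amount around the hue wheel — a uniform hue shift. A pink circle appears in the right (B) image that is absent from the left (A).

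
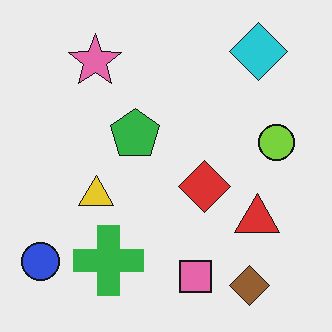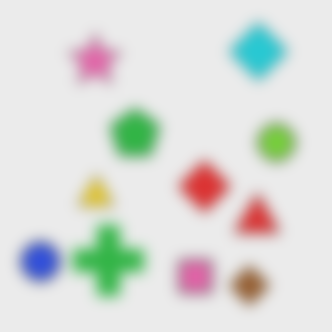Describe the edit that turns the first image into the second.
It was strongly gaussian-blurred.

Shape edges and outlines are uniformly softened across the whole image.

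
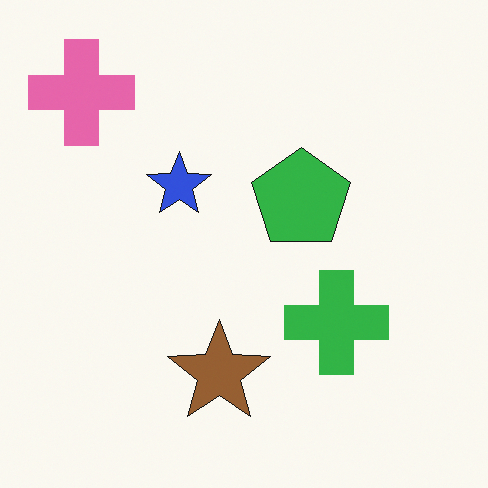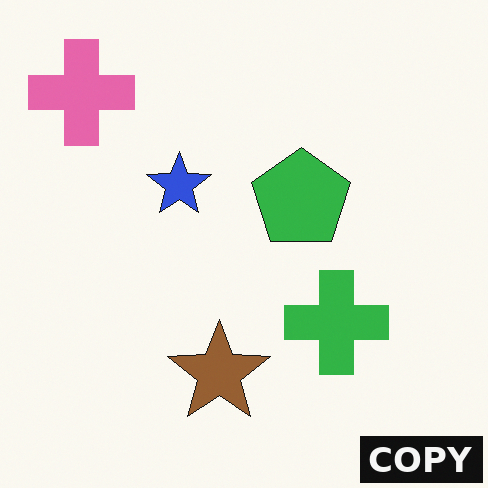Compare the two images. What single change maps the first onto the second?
The image was watermarked with the text "COPY" in the lower-right corner.

A dark label reading "COPY" appears in the lower-right corner.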